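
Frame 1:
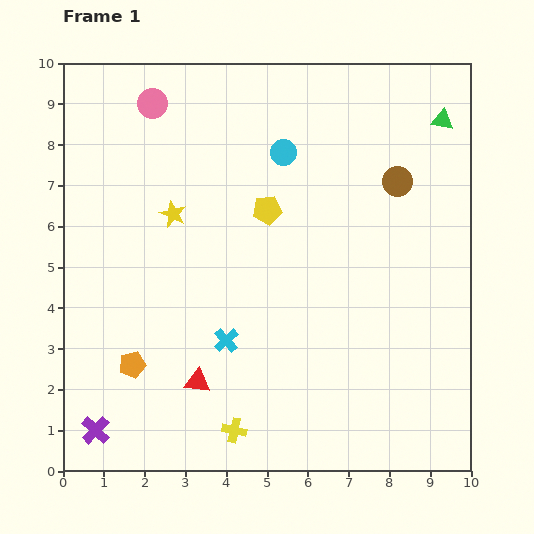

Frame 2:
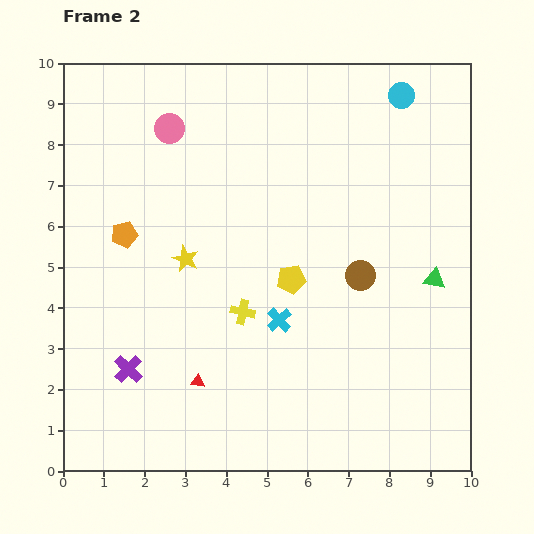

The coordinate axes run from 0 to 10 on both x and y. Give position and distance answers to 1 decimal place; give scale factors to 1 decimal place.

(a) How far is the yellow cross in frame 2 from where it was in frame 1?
2.9

The yellow cross moved from (4.2, 1.0) to (4.4, 3.9), a distance of √(0.2² + 2.9²) ≈ 2.9.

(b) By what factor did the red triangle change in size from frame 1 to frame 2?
0.6×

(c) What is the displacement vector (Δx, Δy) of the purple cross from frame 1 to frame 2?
(0.8, 1.5)

The purple cross was at (0.8, 1.0) in frame 1 and (1.6, 2.5) in frame 2.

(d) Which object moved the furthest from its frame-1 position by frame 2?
the green triangle

(moved 3.9; next 3.2)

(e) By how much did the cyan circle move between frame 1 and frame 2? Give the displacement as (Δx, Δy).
(2.9, 1.4)

The cyan circle was at (5.4, 7.8) in frame 1 and (8.3, 9.2) in frame 2.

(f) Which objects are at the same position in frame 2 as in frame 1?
the red triangle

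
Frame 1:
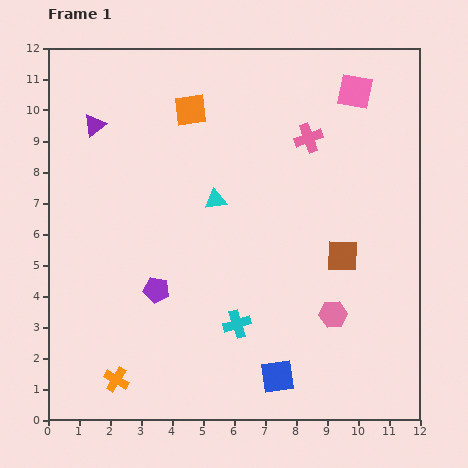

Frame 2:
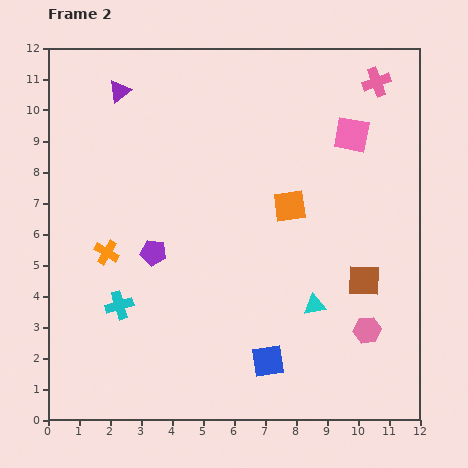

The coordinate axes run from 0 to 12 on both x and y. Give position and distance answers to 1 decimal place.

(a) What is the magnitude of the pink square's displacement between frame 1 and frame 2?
1.4

The pink square moved from (9.9, 10.6) to (9.8, 9.2), a distance of √(0.1² + 1.4²) ≈ 1.4.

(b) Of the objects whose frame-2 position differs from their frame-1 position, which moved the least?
the blue square

(moved 0.6)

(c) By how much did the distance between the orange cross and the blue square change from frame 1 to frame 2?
+1.1

Distance in frame 1: 5.2. Distance in frame 2: 6.3.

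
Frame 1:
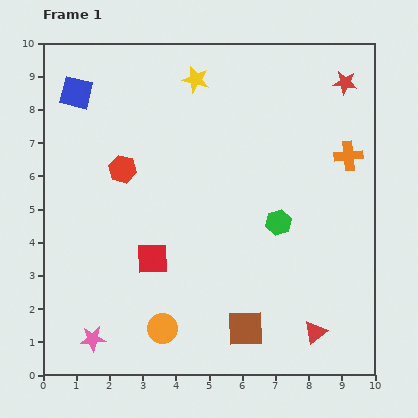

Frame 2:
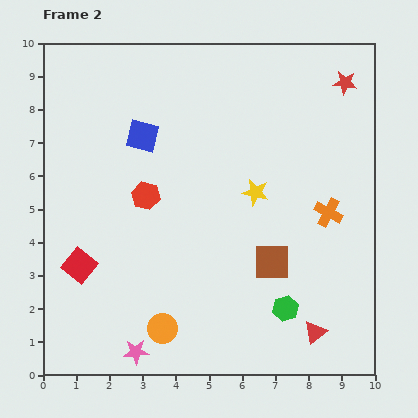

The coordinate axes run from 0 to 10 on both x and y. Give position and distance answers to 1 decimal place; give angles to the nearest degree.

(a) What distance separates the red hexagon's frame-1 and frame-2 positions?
1.1

The red hexagon moved from (2.4, 6.2) to (3.1, 5.4), a distance of √(0.7² + 0.8²) ≈ 1.1.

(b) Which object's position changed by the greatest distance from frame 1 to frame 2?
the yellow star

(moved 3.8; next 2.6)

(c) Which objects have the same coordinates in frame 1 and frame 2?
the red triangle, the orange circle, the red star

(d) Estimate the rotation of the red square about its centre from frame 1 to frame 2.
40° clockwise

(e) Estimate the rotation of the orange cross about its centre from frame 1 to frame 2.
33° clockwise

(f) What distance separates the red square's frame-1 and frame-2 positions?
2.2

The red square moved from (3.3, 3.5) to (1.1, 3.3), a distance of √(2.2² + 0.2²) ≈ 2.2.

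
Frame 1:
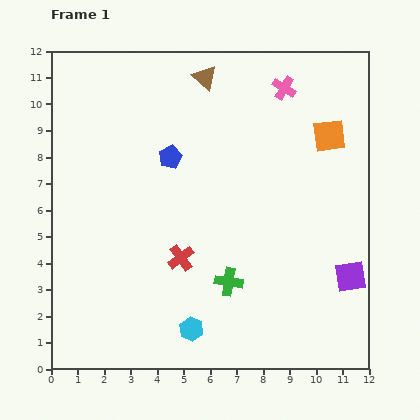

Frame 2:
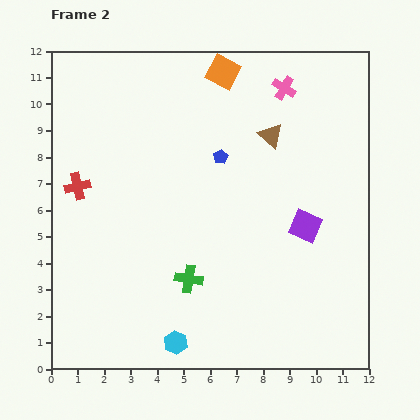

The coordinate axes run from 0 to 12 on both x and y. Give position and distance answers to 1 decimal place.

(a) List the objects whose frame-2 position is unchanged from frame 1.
the pink cross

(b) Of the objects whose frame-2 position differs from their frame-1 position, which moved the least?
the cyan hexagon

(moved 0.8)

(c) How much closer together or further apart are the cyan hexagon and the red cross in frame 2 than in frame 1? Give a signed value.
+4.3

Distance in frame 1: 2.7. Distance in frame 2: 7.0.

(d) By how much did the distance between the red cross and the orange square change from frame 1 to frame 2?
-0.2

Distance in frame 1: 7.2. Distance in frame 2: 7.0.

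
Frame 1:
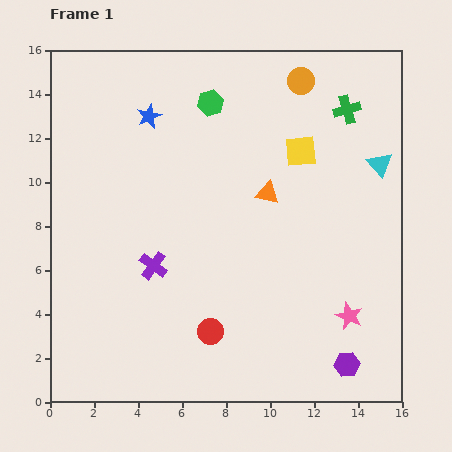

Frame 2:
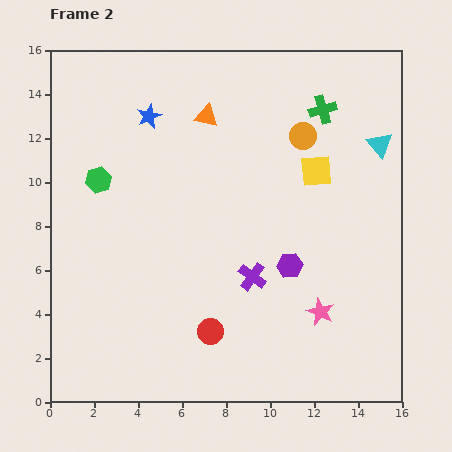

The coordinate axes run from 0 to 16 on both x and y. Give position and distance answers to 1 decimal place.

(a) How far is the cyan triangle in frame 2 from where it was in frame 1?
0.9

The cyan triangle moved from (15.0, 10.8) to (15.0, 11.7), a distance of √(0.0² + 0.9²) ≈ 0.9.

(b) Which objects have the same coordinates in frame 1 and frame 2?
the red circle, the blue star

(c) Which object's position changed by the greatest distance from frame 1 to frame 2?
the green hexagon

(moved 6.2; next 5.2)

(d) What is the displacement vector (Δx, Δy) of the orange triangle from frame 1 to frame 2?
(-2.8, 3.5)

The orange triangle was at (9.9, 9.5) in frame 1 and (7.1, 13.0) in frame 2.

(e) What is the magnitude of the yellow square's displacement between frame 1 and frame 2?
1.1

The yellow square moved from (11.4, 11.4) to (12.1, 10.5), a distance of √(0.7² + 0.9²) ≈ 1.1.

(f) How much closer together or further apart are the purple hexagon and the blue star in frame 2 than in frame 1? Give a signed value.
-5.1

Distance in frame 1: 14.4. Distance in frame 2: 9.3.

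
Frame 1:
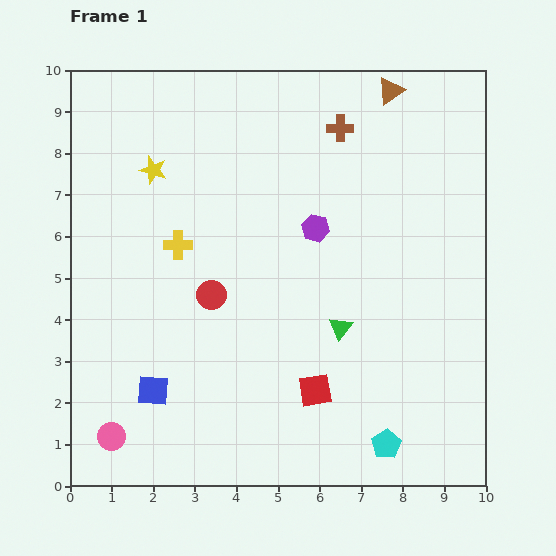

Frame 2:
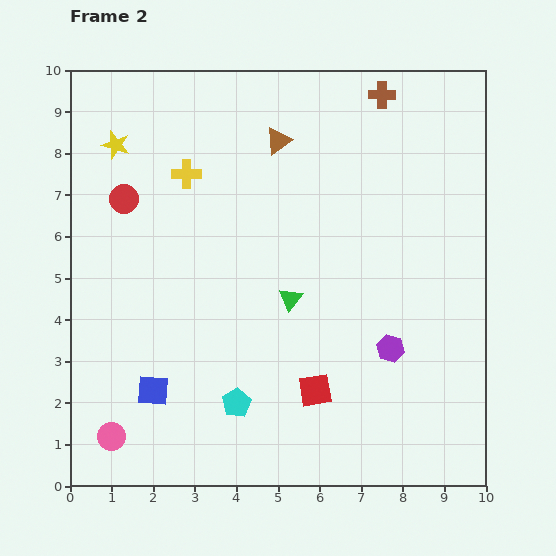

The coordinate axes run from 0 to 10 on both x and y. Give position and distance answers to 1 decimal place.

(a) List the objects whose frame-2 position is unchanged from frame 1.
the pink circle, the red square, the blue square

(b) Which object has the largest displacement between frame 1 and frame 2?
the cyan pentagon

(moved 3.7; next 3.4)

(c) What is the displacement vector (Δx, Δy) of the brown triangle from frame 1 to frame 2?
(-2.7, -1.2)

The brown triangle was at (7.7, 9.5) in frame 1 and (5.0, 8.3) in frame 2.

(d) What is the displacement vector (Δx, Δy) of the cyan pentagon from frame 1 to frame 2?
(-3.6, 1.0)

The cyan pentagon was at (7.6, 1.0) in frame 1 and (4.0, 2.0) in frame 2.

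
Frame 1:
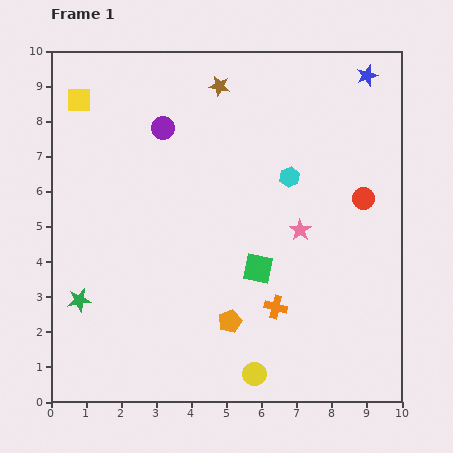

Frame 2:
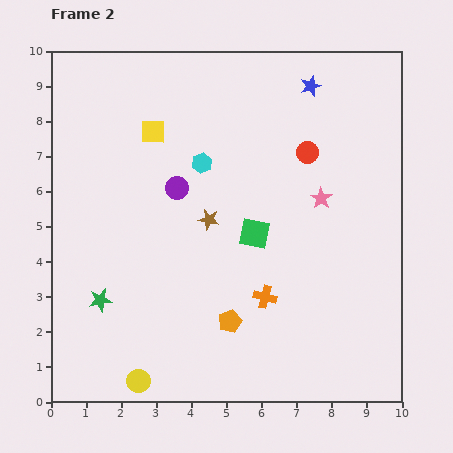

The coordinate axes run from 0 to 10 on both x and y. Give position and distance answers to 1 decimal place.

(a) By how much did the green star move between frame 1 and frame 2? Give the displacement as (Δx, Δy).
(0.6, 0.0)

The green star was at (0.8, 2.9) in frame 1 and (1.4, 2.9) in frame 2.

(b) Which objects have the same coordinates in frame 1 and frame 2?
the orange pentagon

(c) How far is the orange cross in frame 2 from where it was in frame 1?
0.4

The orange cross moved from (6.4, 2.7) to (6.1, 3.0), a distance of √(0.3² + 0.3²) ≈ 0.4.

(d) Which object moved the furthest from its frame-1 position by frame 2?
the brown star

(moved 3.8; next 3.3)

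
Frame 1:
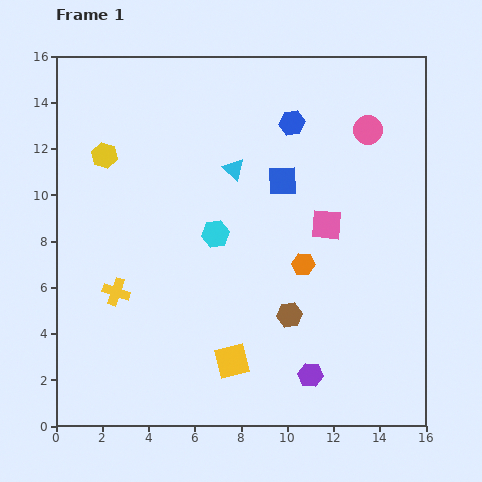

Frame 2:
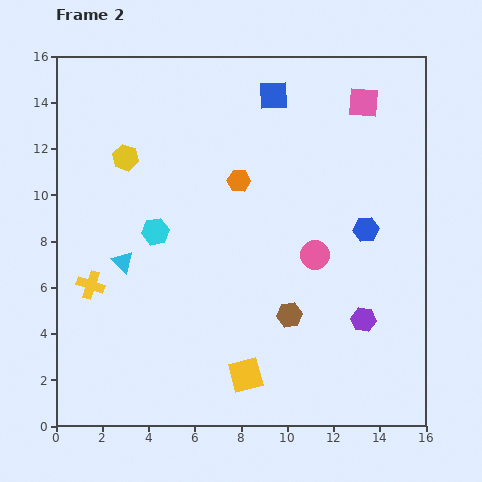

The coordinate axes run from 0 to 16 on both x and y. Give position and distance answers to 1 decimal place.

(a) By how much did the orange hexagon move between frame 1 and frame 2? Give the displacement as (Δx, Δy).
(-2.8, 3.6)

The orange hexagon was at (10.7, 7.0) in frame 1 and (7.9, 10.6) in frame 2.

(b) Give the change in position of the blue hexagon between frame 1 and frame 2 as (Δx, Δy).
(3.2, -4.6)

The blue hexagon was at (10.2, 13.1) in frame 1 and (13.4, 8.5) in frame 2.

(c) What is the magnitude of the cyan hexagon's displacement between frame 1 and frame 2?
2.6

The cyan hexagon moved from (6.9, 8.3) to (4.3, 8.4), a distance of √(2.6² + 0.1²) ≈ 2.6.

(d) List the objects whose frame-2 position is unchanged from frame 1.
the brown hexagon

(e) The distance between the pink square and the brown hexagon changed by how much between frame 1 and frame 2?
+5.5

Distance in frame 1: 4.2. Distance in frame 2: 9.7.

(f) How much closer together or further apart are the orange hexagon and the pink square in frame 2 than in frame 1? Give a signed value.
+4.4

Distance in frame 1: 2.0. Distance in frame 2: 6.4.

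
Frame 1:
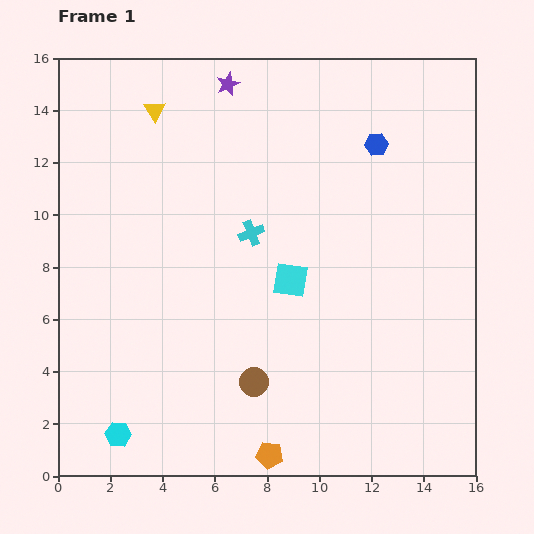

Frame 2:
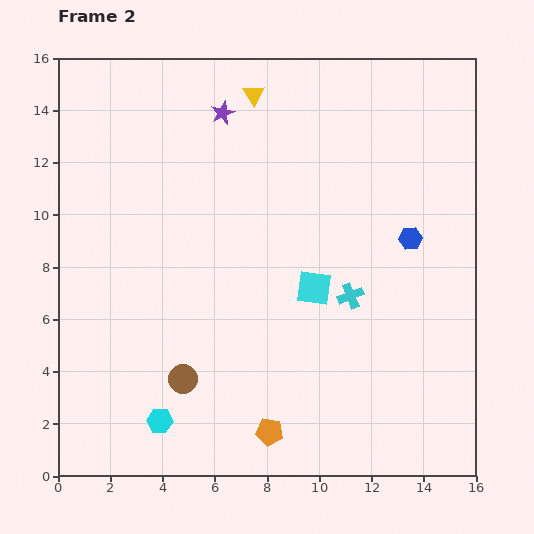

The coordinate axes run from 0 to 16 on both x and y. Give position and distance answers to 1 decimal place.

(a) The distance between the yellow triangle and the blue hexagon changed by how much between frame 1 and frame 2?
-0.5

Distance in frame 1: 8.6. Distance in frame 2: 8.1.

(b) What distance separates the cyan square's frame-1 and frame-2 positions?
0.9

The cyan square moved from (8.9, 7.5) to (9.8, 7.2), a distance of √(0.9² + 0.3²) ≈ 0.9.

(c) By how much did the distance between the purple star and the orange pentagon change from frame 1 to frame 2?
-2.0

Distance in frame 1: 14.3. Distance in frame 2: 12.3.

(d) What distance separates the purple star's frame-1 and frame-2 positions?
1.1

The purple star moved from (6.5, 15.0) to (6.3, 13.9), a distance of √(0.2² + 1.1²) ≈ 1.1.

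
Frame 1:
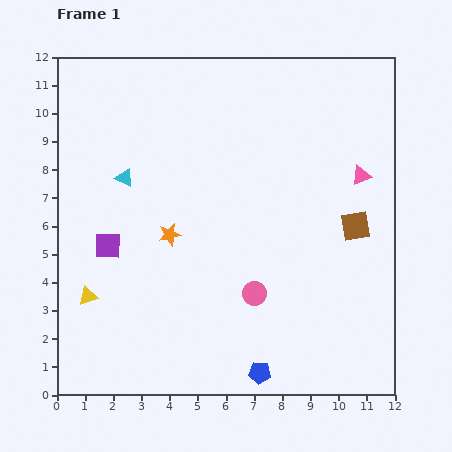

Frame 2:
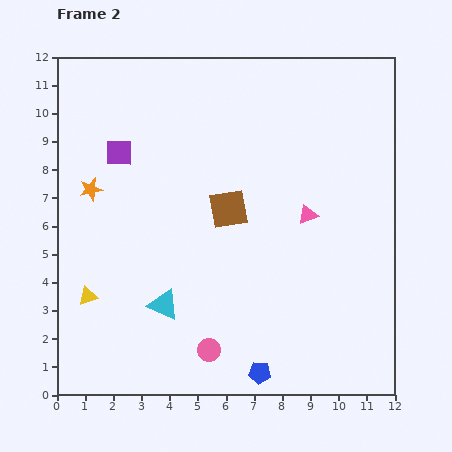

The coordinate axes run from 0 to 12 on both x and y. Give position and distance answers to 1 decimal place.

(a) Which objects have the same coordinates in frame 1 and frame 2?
the yellow triangle, the blue pentagon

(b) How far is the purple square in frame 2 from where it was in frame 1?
3.3

The purple square moved from (1.8, 5.3) to (2.2, 8.6), a distance of √(0.4² + 3.3²) ≈ 3.3.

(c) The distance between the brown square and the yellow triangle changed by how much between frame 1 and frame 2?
-3.9

Distance in frame 1: 9.8. Distance in frame 2: 5.9.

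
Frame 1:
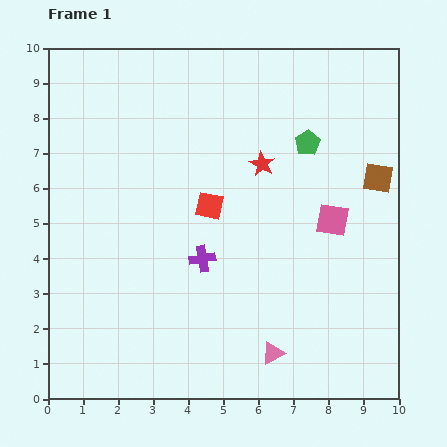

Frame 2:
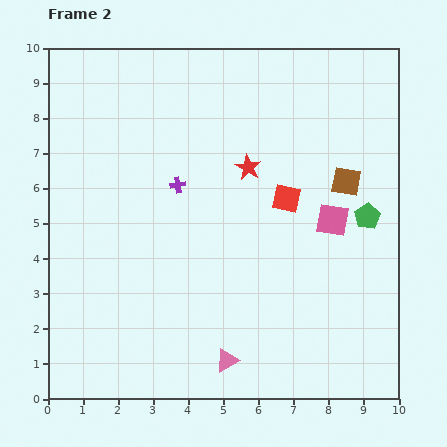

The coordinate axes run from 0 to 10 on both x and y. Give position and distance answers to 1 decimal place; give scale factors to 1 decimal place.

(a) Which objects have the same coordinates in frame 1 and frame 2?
the pink square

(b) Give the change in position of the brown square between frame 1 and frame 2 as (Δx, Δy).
(-0.9, -0.1)

The brown square was at (9.4, 6.3) in frame 1 and (8.5, 6.2) in frame 2.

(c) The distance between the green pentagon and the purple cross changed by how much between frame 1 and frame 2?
+1.0

Distance in frame 1: 4.5. Distance in frame 2: 5.5.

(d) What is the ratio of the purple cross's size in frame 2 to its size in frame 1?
0.6×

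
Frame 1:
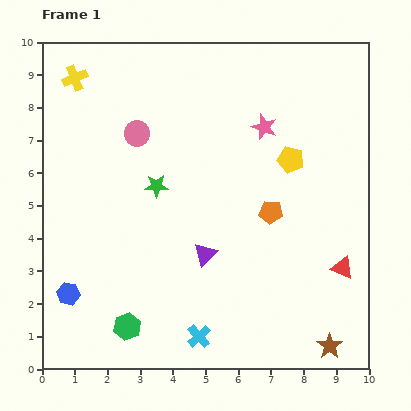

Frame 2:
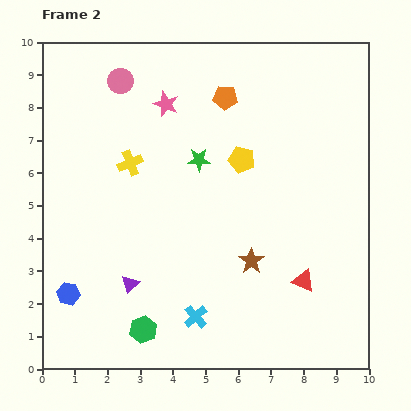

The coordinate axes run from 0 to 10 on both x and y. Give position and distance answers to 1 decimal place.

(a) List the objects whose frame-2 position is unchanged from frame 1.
the blue hexagon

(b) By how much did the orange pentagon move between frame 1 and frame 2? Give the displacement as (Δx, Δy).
(-1.4, 3.5)

The orange pentagon was at (7.0, 4.8) in frame 1 and (5.6, 8.3) in frame 2.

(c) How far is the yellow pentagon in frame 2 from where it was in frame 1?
1.5

The yellow pentagon moved from (7.6, 6.4) to (6.1, 6.4), a distance of √(1.5² + 0.0²) ≈ 1.5.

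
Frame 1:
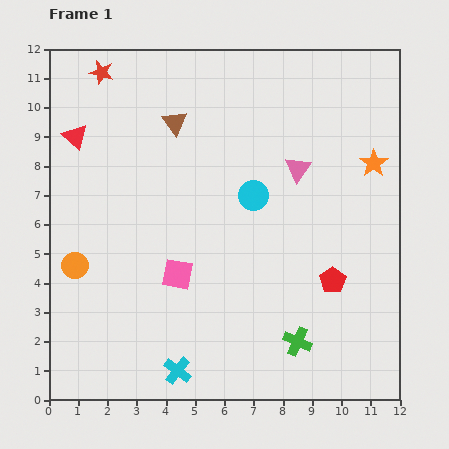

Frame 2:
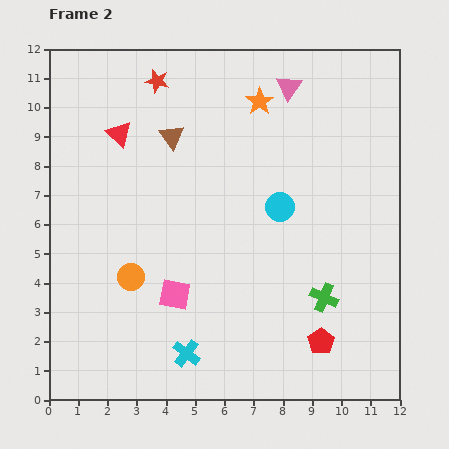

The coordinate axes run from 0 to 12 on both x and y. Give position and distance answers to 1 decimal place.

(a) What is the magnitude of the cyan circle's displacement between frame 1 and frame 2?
1.0

The cyan circle moved from (7.0, 7.0) to (7.9, 6.6), a distance of √(0.9² + 0.4²) ≈ 1.0.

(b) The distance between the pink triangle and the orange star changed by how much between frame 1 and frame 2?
-1.5

Distance in frame 1: 2.6. Distance in frame 2: 1.1.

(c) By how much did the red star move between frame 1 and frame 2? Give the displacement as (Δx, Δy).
(1.9, -0.3)

The red star was at (1.8, 11.2) in frame 1 and (3.7, 10.9) in frame 2.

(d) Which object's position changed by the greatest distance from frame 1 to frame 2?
the orange star

(moved 4.4; next 2.8)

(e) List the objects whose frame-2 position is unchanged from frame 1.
none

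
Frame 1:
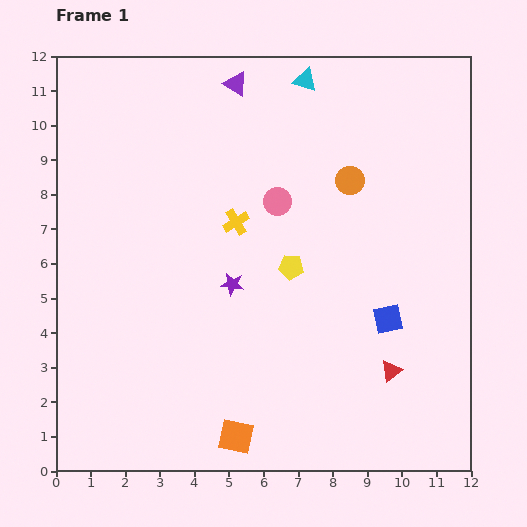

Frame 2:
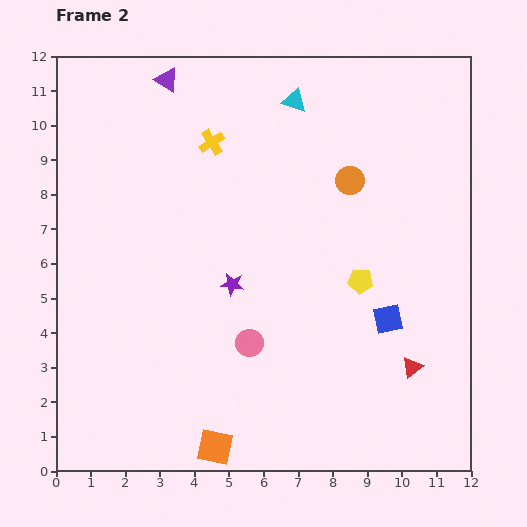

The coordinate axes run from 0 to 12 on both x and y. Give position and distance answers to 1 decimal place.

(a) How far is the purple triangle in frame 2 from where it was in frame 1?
2.0

The purple triangle moved from (5.2, 11.2) to (3.2, 11.3), a distance of √(2.0² + 0.1²) ≈ 2.0.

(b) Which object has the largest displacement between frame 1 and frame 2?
the pink circle

(moved 4.2; next 2.4)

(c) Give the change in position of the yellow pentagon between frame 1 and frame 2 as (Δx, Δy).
(2.0, -0.4)

The yellow pentagon was at (6.8, 5.9) in frame 1 and (8.8, 5.5) in frame 2.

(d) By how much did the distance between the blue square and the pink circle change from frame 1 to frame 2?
-0.6

Distance in frame 1: 4.7. Distance in frame 2: 4.1.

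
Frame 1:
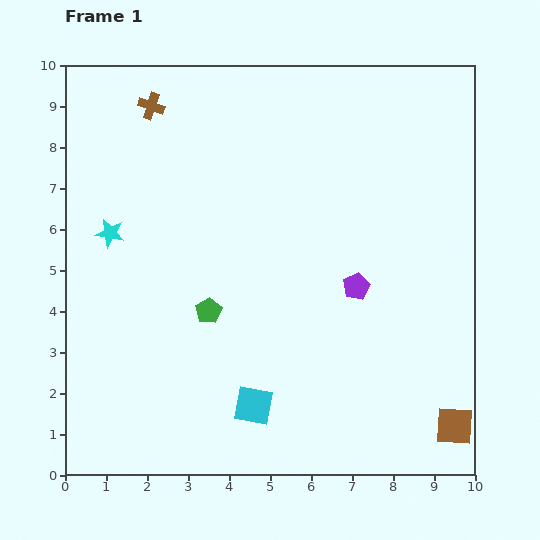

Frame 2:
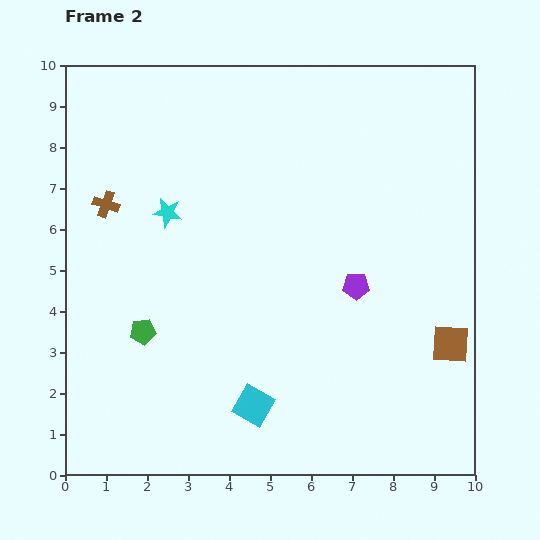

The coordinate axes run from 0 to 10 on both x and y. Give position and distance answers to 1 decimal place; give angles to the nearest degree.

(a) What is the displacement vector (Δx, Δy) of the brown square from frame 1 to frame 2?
(-0.1, 2.0)

The brown square was at (9.5, 1.2) in frame 1 and (9.4, 3.2) in frame 2.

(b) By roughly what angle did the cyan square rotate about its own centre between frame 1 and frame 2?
19° clockwise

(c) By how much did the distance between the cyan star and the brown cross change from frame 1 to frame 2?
-1.8

Distance in frame 1: 3.3. Distance in frame 2: 1.5.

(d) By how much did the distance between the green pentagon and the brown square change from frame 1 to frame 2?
+0.9

Distance in frame 1: 6.6. Distance in frame 2: 7.5.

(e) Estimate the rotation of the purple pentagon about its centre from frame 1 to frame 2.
27° clockwise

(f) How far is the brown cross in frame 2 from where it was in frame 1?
2.6

The brown cross moved from (2.1, 9.0) to (1.0, 6.6), a distance of √(1.1² + 2.4²) ≈ 2.6.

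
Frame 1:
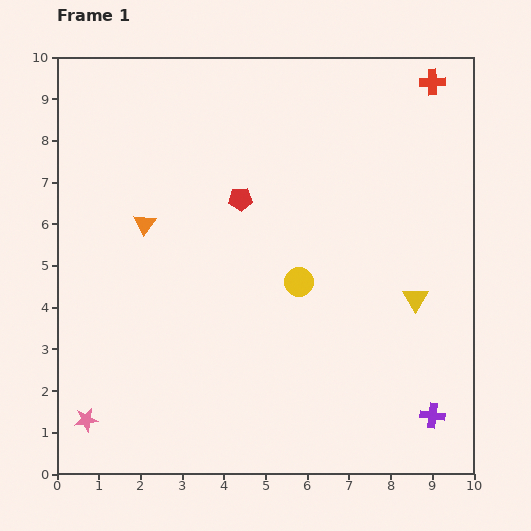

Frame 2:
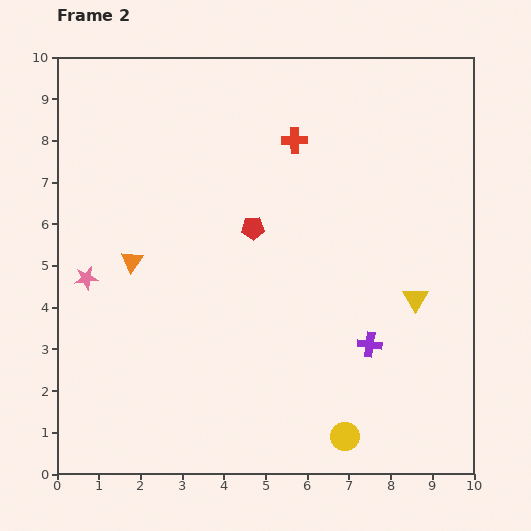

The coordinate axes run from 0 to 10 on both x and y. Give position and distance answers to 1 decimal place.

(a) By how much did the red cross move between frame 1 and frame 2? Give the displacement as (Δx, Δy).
(-3.3, -1.4)

The red cross was at (9.0, 9.4) in frame 1 and (5.7, 8.0) in frame 2.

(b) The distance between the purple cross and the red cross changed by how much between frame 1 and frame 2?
-2.8

Distance in frame 1: 8.0. Distance in frame 2: 5.2.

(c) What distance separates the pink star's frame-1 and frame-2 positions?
3.4

The pink star moved from (0.7, 1.3) to (0.7, 4.7), a distance of √(0.0² + 3.4²) ≈ 3.4.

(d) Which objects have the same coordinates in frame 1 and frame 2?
the yellow triangle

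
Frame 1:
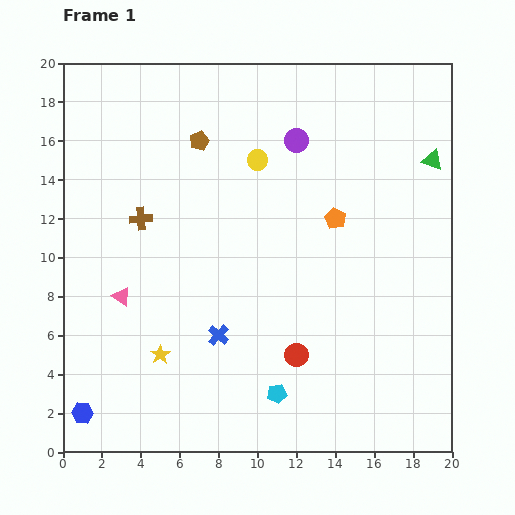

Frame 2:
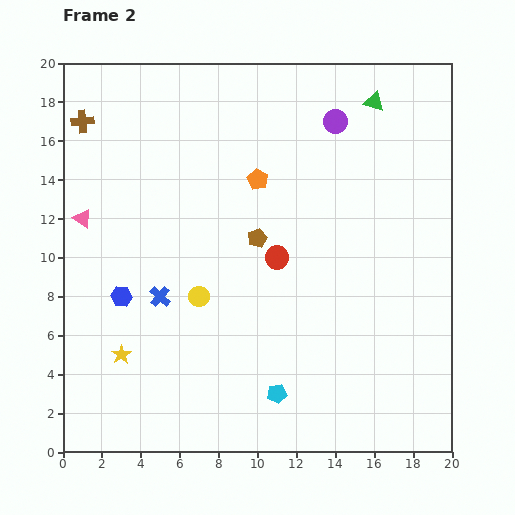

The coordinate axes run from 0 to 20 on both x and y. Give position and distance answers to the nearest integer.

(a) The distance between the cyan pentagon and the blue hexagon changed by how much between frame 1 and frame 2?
-1

Distance in frame 1: 10. Distance in frame 2: 9.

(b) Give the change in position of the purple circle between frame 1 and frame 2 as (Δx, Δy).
(2, 1)

The purple circle was at (12, 16) in frame 1 and (14, 17) in frame 2.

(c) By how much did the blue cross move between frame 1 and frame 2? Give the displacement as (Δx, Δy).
(-3, 2)

The blue cross was at (8, 6) in frame 1 and (5, 8) in frame 2.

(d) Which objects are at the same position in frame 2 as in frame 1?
the cyan pentagon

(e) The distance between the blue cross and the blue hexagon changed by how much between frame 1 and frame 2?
-6

Distance in frame 1: 8. Distance in frame 2: 2.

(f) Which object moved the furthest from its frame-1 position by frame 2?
the yellow circle

(moved 8; next 6)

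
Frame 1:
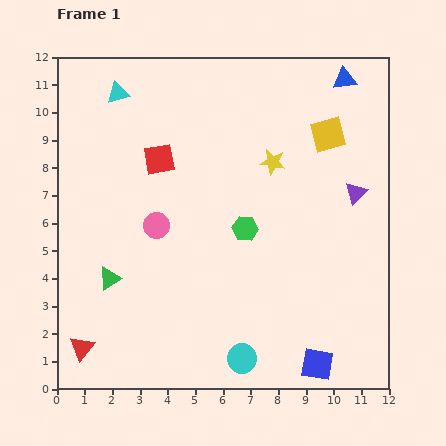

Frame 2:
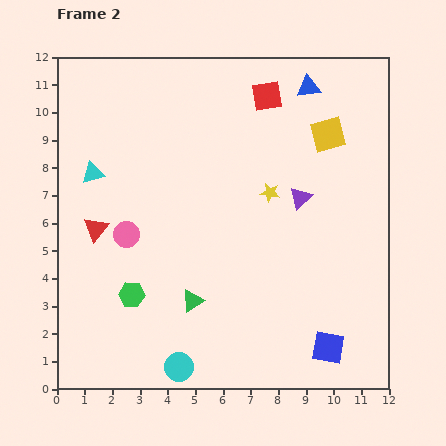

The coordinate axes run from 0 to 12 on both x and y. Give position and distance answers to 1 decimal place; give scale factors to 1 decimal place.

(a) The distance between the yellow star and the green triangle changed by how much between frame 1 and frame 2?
-2.4

Distance in frame 1: 7.2. Distance in frame 2: 4.8.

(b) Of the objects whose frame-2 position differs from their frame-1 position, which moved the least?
the blue square

(moved 0.7)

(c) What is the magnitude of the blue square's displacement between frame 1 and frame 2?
0.7

The blue square moved from (9.4, 0.9) to (9.8, 1.5), a distance of √(0.4² + 0.6²) ≈ 0.7.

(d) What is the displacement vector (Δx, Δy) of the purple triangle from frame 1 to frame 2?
(-2.0, -0.2)

The purple triangle was at (10.8, 7.1) in frame 1 and (8.8, 6.9) in frame 2.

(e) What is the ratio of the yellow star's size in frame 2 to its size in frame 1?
0.8×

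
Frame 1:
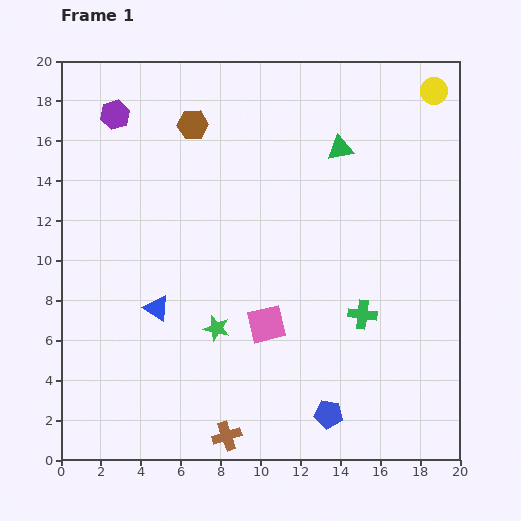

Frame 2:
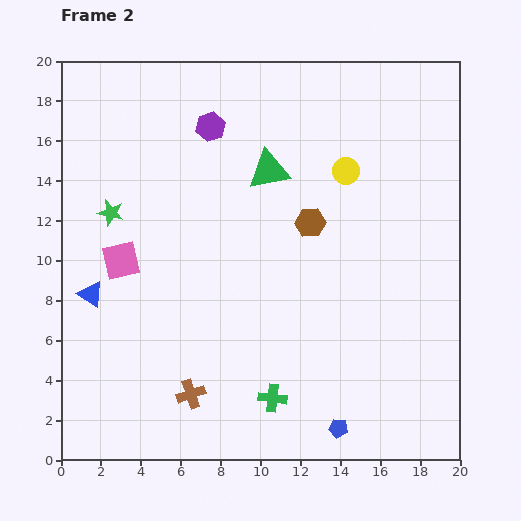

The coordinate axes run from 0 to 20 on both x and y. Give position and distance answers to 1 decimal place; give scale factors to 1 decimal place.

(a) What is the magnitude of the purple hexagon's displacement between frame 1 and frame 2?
4.8

The purple hexagon moved from (2.7, 17.3) to (7.5, 16.7), a distance of √(4.8² + 0.6²) ≈ 4.8.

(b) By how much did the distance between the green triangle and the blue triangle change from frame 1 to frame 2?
-1.4

Distance in frame 1: 12.2. Distance in frame 2: 10.8.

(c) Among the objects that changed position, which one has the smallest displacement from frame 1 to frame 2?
the blue pentagon

(moved 0.9)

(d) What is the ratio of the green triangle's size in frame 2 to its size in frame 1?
1.6×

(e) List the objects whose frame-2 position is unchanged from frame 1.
none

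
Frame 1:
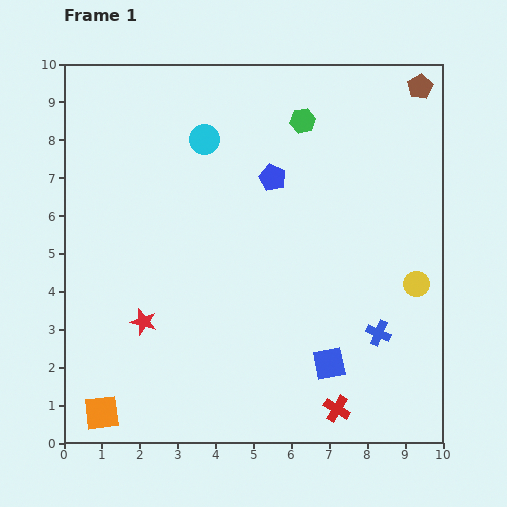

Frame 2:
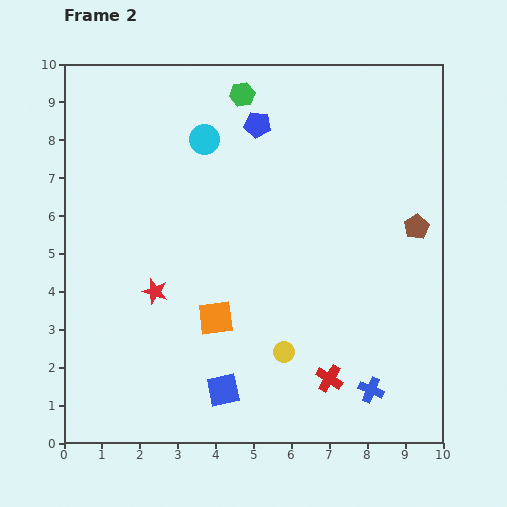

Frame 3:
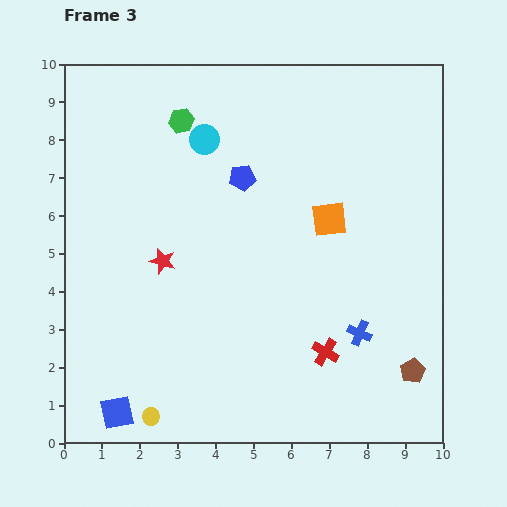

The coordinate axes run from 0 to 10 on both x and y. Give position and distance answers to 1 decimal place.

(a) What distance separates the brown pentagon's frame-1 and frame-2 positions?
3.7

The brown pentagon moved from (9.4, 9.4) to (9.3, 5.7), a distance of √(0.1² + 3.7²) ≈ 3.7.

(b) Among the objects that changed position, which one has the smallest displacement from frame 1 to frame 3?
the blue cross

(moved 0.5)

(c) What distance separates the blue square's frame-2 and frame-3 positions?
2.9

The blue square moved from (4.2, 1.4) to (1.4, 0.8), a distance of √(2.8² + 0.6²) ≈ 2.9.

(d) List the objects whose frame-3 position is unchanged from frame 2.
the cyan circle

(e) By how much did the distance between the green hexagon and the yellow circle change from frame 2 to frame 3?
+0.9

Distance in frame 2: 6.9. Distance in frame 3: 7.8.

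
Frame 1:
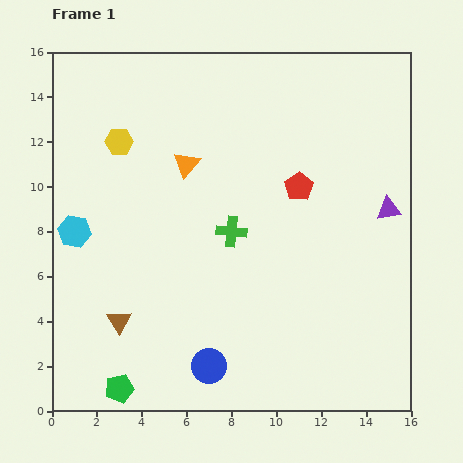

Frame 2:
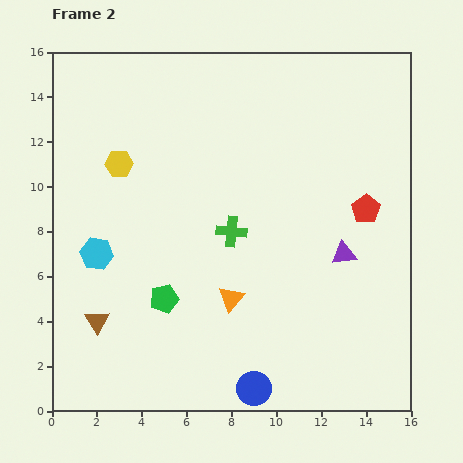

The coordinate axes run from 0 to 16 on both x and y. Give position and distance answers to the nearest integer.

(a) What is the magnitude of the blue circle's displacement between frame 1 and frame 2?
2

The blue circle moved from (7, 2) to (9, 1), a distance of √(2² + 1²) ≈ 2.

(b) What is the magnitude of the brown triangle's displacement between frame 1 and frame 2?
1

The brown triangle moved from (3, 4) to (2, 4), a distance of √(1² + 0²) ≈ 1.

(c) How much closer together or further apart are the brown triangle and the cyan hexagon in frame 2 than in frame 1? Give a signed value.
-1

Distance in frame 1: 4. Distance in frame 2: 3.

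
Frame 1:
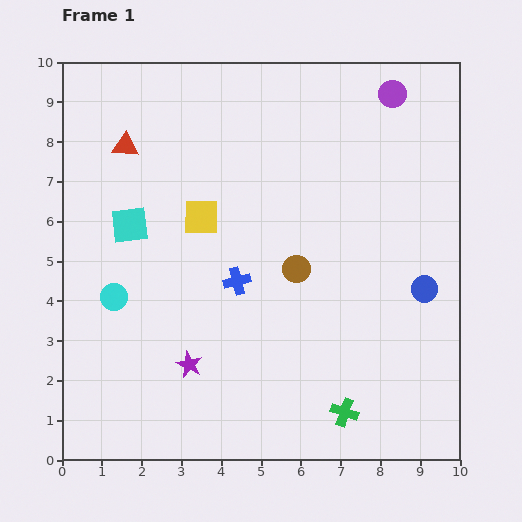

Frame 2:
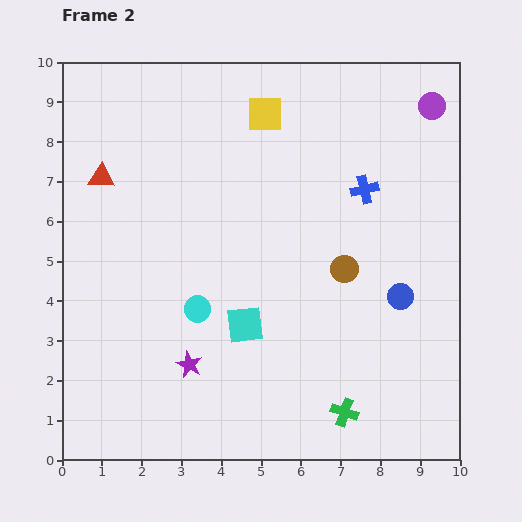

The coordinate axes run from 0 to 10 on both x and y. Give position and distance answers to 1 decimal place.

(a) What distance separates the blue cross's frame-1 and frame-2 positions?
3.9

The blue cross moved from (4.4, 4.5) to (7.6, 6.8), a distance of √(3.2² + 2.3²) ≈ 3.9.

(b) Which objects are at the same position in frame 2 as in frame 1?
the purple star, the green cross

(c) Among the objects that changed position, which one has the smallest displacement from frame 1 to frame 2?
the blue circle

(moved 0.6)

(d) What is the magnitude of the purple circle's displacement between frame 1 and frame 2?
1.0

The purple circle moved from (8.3, 9.2) to (9.3, 8.9), a distance of √(1.0² + 0.3²) ≈ 1.0.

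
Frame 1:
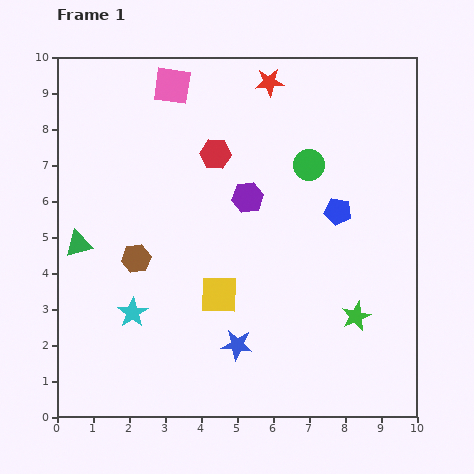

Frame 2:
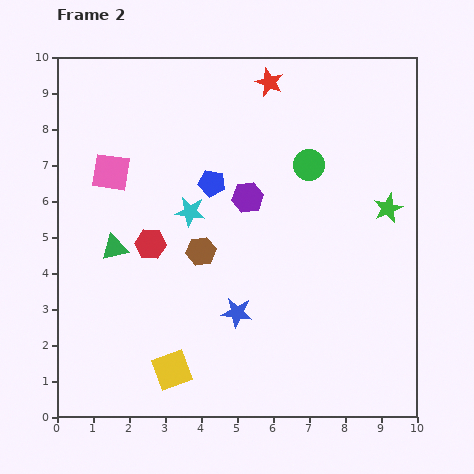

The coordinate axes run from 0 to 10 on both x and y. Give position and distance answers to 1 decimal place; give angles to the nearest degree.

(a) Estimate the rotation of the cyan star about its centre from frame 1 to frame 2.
31° counter-clockwise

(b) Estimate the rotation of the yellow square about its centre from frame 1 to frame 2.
22° counter-clockwise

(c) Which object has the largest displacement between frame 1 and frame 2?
the blue pentagon

(moved 3.6; next 3.2)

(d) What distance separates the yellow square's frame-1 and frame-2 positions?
2.5

The yellow square moved from (4.5, 3.4) to (3.2, 1.3), a distance of √(1.3² + 2.1²) ≈ 2.5.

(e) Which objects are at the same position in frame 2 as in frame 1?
the green circle, the purple hexagon, the red star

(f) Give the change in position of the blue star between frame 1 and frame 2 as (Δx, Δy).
(0.0, 0.9)

The blue star was at (5.0, 2.0) in frame 1 and (5.0, 2.9) in frame 2.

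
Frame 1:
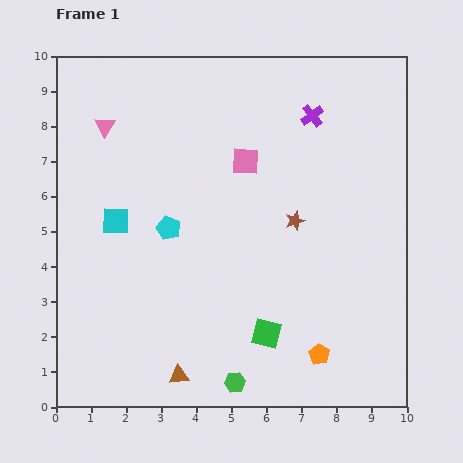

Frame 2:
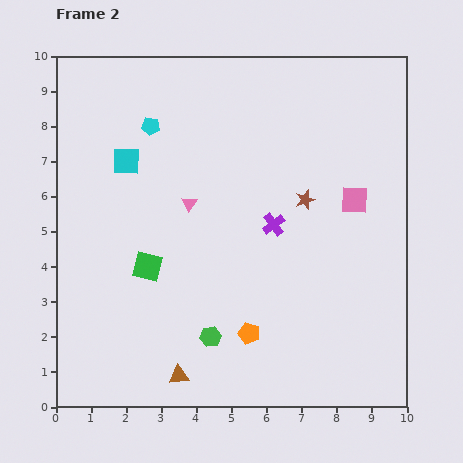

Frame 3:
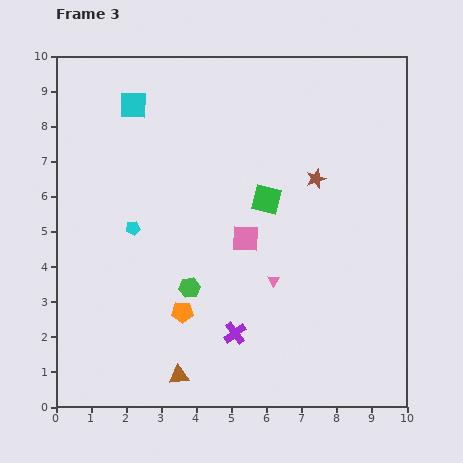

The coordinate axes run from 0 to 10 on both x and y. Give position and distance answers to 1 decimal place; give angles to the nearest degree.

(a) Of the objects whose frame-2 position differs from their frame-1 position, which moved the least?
the brown star

(moved 0.7)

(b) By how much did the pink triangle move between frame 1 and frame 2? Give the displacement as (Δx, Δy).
(2.4, -2.2)

The pink triangle was at (1.4, 8.0) in frame 1 and (3.8, 5.8) in frame 2.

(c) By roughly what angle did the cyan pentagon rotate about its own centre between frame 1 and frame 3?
31° counter-clockwise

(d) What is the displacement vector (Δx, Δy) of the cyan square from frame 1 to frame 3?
(0.5, 3.3)

The cyan square was at (1.7, 5.3) in frame 1 and (2.2, 8.6) in frame 3.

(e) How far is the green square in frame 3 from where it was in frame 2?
3.9

The green square moved from (2.6, 4.0) to (6.0, 5.9), a distance of √(3.4² + 1.9²) ≈ 3.9.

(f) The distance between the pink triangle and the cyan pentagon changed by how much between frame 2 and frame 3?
+1.8

Distance in frame 2: 2.5. Distance in frame 3: 4.3.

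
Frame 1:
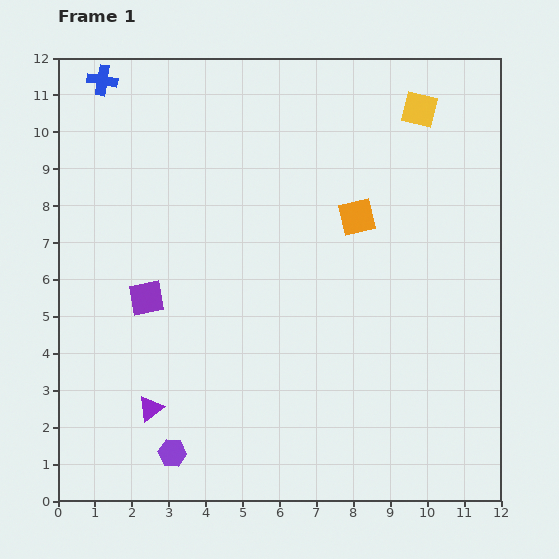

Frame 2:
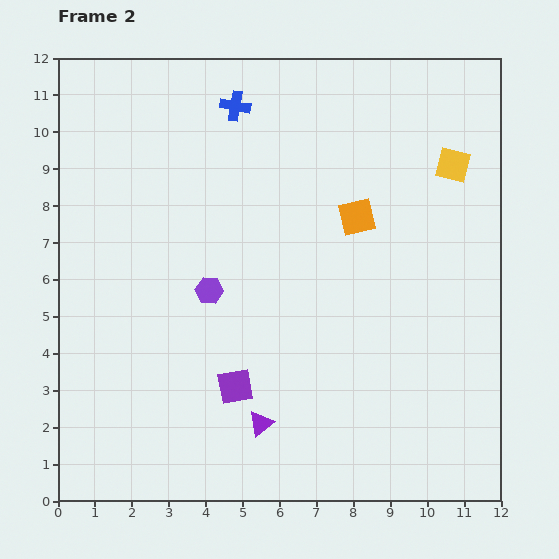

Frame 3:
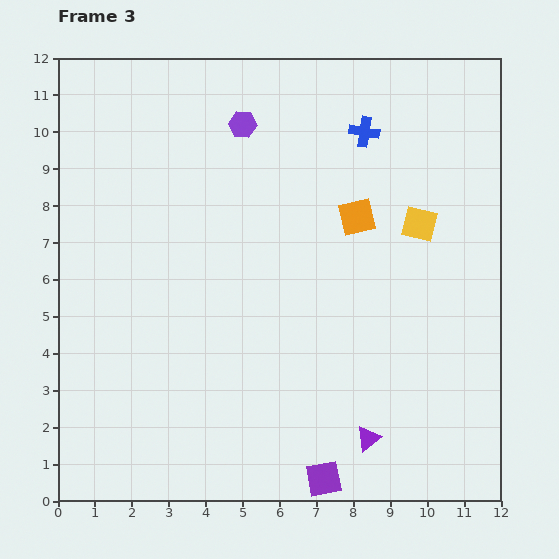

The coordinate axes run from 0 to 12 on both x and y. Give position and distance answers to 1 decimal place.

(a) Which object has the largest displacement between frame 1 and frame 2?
the purple hexagon

(moved 4.5; next 3.7)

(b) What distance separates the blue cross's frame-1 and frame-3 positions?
7.2

The blue cross moved from (1.2, 11.4) to (8.3, 10.0), a distance of √(7.1² + 1.4²) ≈ 7.2.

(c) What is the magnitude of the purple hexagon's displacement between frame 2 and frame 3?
4.6

The purple hexagon moved from (4.1, 5.7) to (5.0, 10.2), a distance of √(0.9² + 4.5²) ≈ 4.6.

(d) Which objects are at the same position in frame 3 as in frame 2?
the orange square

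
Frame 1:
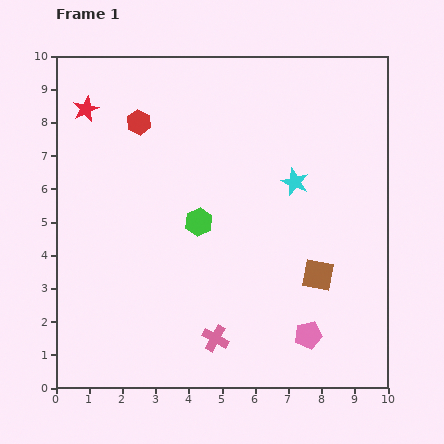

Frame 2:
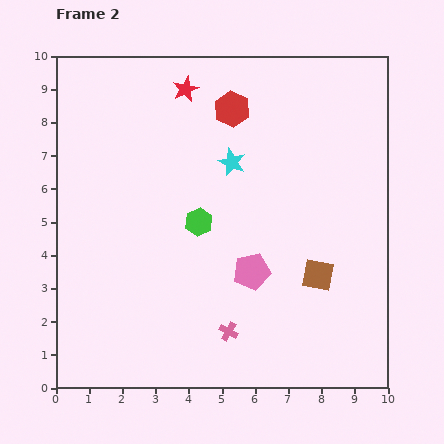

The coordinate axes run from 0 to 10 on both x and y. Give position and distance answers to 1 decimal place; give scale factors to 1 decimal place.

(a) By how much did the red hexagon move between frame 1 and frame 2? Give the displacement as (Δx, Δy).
(2.8, 0.4)

The red hexagon was at (2.5, 8.0) in frame 1 and (5.3, 8.4) in frame 2.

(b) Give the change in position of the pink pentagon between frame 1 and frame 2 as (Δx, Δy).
(-1.7, 1.9)

The pink pentagon was at (7.6, 1.6) in frame 1 and (5.9, 3.5) in frame 2.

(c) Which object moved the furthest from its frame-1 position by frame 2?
the red star

(moved 3.1; next 2.8)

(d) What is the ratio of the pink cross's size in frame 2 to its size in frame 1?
0.7×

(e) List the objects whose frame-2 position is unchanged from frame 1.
the green hexagon, the brown square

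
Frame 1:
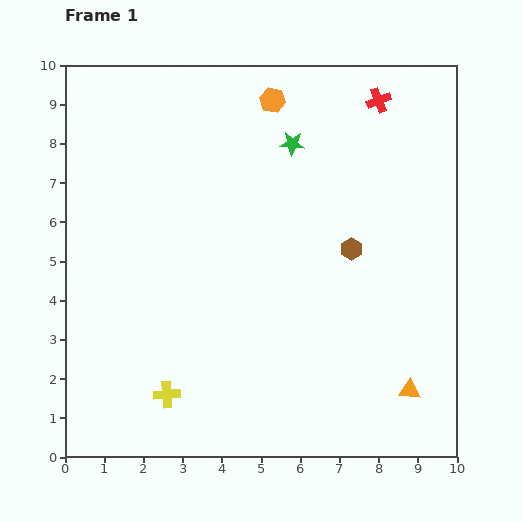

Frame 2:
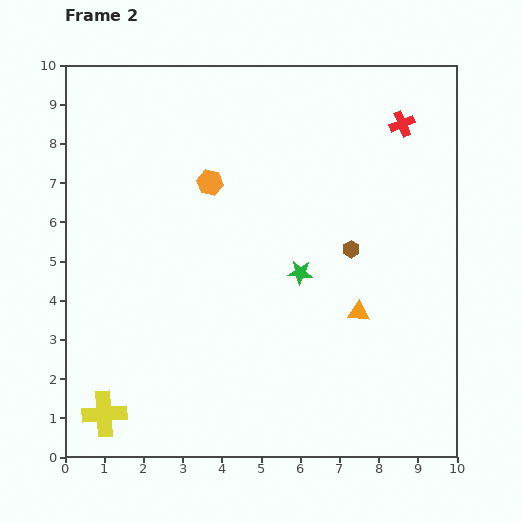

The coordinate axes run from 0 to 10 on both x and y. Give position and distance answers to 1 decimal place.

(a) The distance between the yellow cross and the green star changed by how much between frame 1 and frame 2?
-1.0

Distance in frame 1: 7.2. Distance in frame 2: 6.2.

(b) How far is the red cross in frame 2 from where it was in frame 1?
0.8

The red cross moved from (8.0, 9.1) to (8.6, 8.5), a distance of √(0.6² + 0.6²) ≈ 0.8.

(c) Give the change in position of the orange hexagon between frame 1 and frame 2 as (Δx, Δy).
(-1.6, -2.1)

The orange hexagon was at (5.3, 9.1) in frame 1 and (3.7, 7.0) in frame 2.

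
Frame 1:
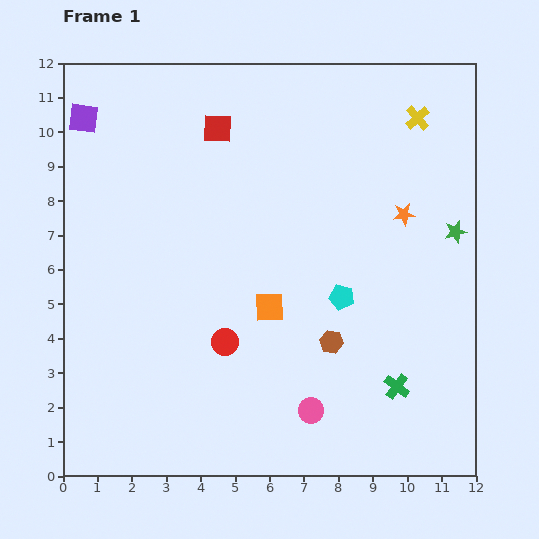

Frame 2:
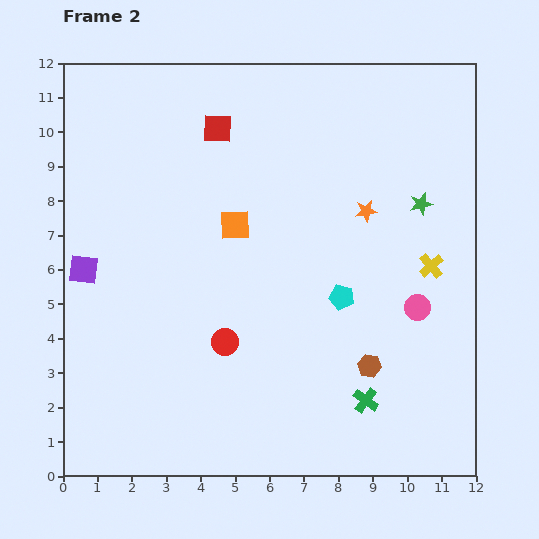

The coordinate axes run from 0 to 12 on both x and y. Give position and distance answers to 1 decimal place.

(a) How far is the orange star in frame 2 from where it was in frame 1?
1.1

The orange star moved from (9.9, 7.6) to (8.8, 7.7), a distance of √(1.1² + 0.1²) ≈ 1.1.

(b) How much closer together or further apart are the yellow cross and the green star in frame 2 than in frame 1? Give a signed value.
-1.7

Distance in frame 1: 3.5. Distance in frame 2: 1.8.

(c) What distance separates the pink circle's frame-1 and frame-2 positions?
4.3

The pink circle moved from (7.2, 1.9) to (10.3, 4.9), a distance of √(3.1² + 3.0²) ≈ 4.3.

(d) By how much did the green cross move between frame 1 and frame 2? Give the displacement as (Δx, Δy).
(-0.9, -0.4)

The green cross was at (9.7, 2.6) in frame 1 and (8.8, 2.2) in frame 2.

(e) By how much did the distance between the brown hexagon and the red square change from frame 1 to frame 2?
+1.2

Distance in frame 1: 7.0. Distance in frame 2: 8.2.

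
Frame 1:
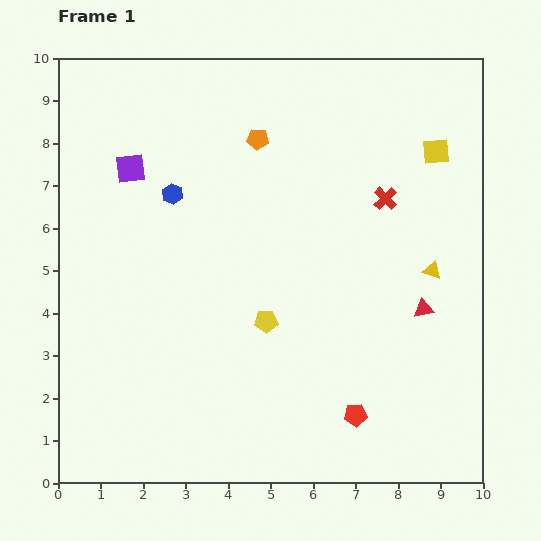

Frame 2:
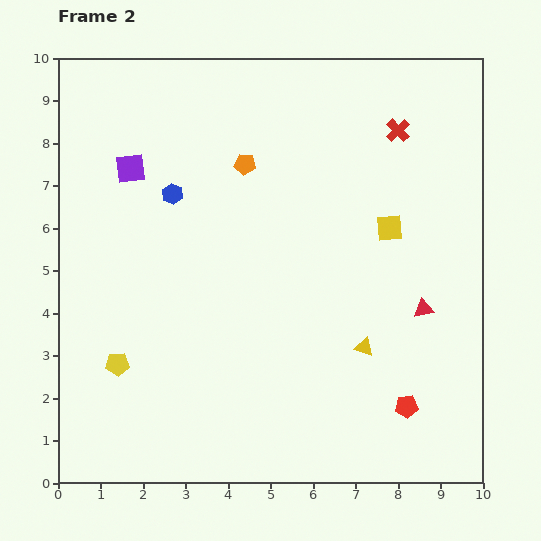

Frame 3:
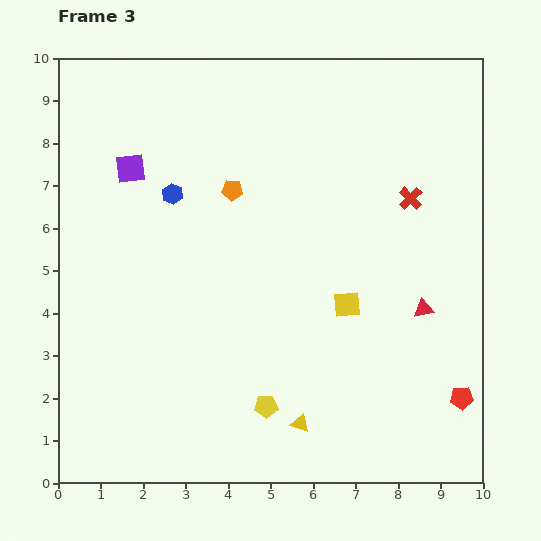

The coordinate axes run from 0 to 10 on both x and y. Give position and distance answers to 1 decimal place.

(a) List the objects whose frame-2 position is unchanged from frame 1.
the purple square, the red triangle, the blue hexagon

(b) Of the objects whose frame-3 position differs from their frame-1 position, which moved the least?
the red cross

(moved 0.6)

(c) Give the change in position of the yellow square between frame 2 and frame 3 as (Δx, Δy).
(-1.0, -1.8)

The yellow square was at (7.8, 6.0) in frame 2 and (6.8, 4.2) in frame 3.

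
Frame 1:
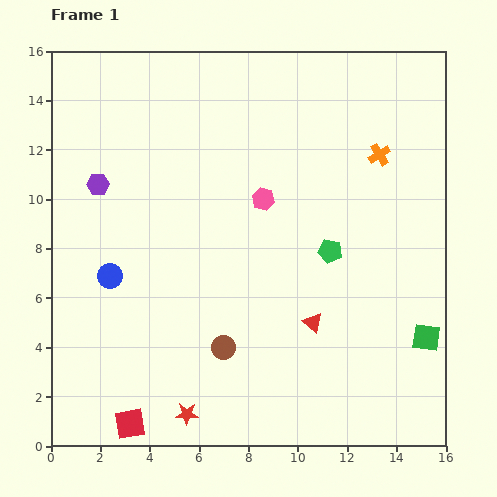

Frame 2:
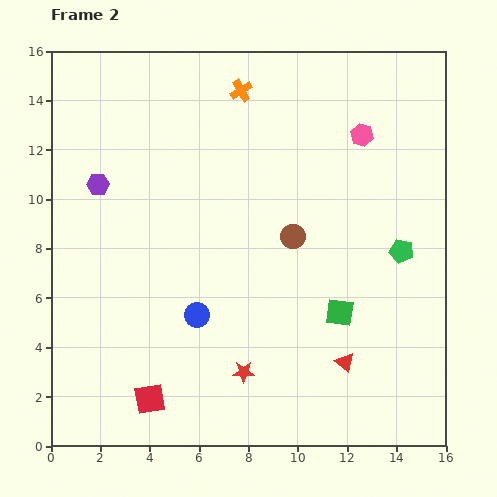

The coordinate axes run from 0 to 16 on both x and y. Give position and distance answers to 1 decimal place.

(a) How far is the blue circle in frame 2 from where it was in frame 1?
3.8

The blue circle moved from (2.4, 6.9) to (5.9, 5.3), a distance of √(3.5² + 1.6²) ≈ 3.8.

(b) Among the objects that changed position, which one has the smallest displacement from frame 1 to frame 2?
the red square

(moved 1.3)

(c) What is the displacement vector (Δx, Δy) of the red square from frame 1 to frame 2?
(0.8, 1.0)

The red square was at (3.2, 0.9) in frame 1 and (4.0, 1.9) in frame 2.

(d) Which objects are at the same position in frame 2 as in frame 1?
the purple hexagon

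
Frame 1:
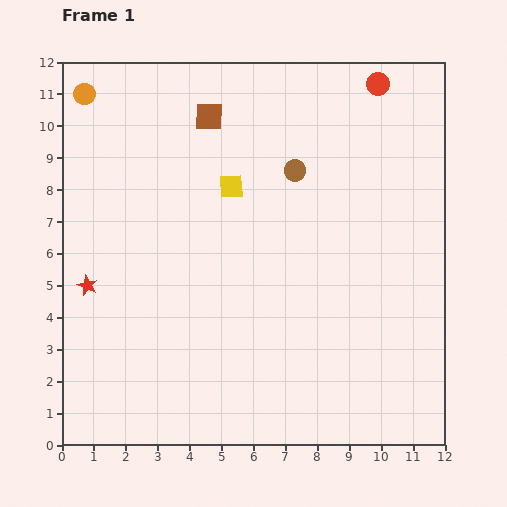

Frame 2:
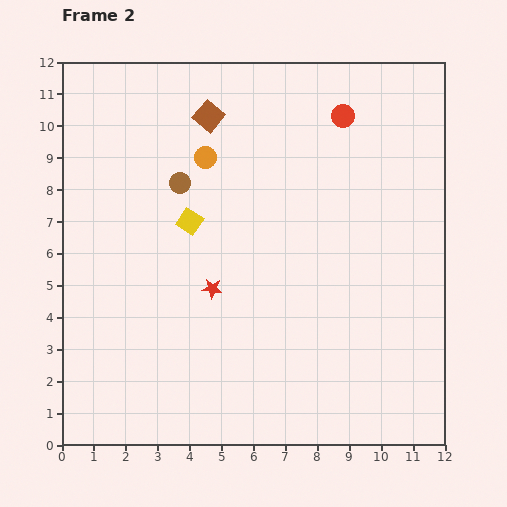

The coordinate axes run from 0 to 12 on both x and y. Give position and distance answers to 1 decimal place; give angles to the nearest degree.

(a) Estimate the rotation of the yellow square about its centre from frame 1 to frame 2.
37° clockwise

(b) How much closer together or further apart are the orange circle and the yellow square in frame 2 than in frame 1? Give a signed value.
-3.3

Distance in frame 1: 5.4. Distance in frame 2: 2.1.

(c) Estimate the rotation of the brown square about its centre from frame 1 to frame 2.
39° clockwise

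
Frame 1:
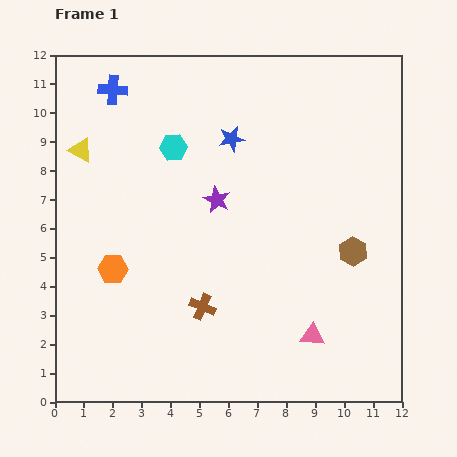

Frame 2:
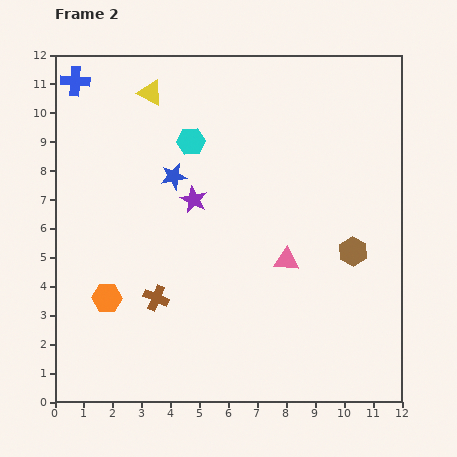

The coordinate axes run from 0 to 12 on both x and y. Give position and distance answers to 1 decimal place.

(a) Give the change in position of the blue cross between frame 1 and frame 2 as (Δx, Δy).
(-1.3, 0.3)

The blue cross was at (2.0, 10.8) in frame 1 and (0.7, 11.1) in frame 2.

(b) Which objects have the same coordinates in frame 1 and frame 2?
the brown hexagon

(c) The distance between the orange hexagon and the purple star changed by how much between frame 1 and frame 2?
+0.2

Distance in frame 1: 4.3. Distance in frame 2: 4.5.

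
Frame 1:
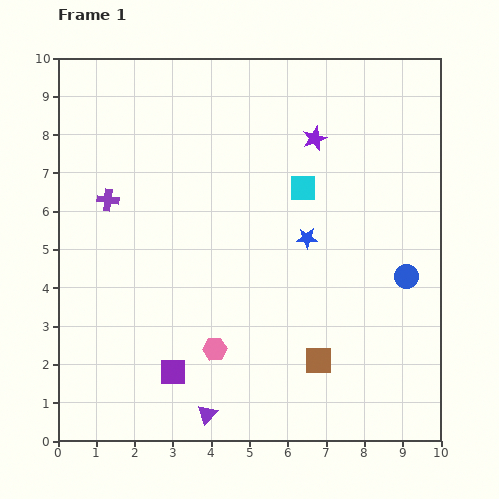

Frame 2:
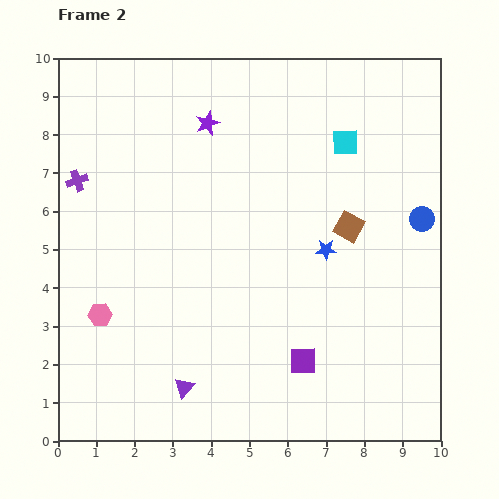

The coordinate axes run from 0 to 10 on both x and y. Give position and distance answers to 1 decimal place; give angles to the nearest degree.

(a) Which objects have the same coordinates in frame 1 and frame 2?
none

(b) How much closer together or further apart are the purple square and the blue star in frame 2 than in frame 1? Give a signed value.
-1.9

Distance in frame 1: 4.9. Distance in frame 2: 3.0.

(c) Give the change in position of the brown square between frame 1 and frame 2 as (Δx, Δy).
(0.8, 3.5)

The brown square was at (6.8, 2.1) in frame 1 and (7.6, 5.6) in frame 2.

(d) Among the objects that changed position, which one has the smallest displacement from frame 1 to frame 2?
the blue star

(moved 0.6)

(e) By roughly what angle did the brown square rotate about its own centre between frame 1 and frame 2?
29° clockwise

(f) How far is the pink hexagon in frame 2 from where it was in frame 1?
3.1

The pink hexagon moved from (4.1, 2.4) to (1.1, 3.3), a distance of √(3.0² + 0.9²) ≈ 3.1.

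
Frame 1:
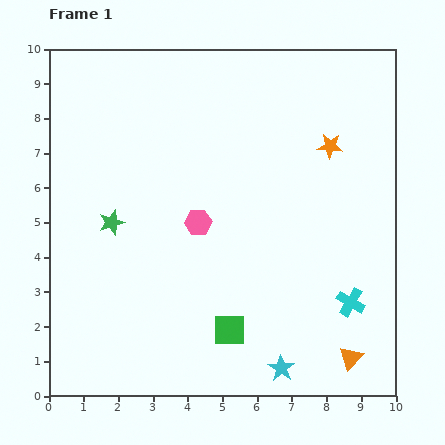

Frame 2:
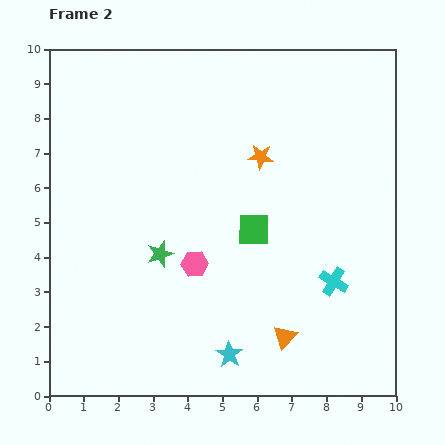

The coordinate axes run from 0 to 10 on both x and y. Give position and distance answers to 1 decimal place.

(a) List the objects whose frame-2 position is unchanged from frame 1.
none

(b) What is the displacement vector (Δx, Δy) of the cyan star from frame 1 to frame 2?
(-1.5, 0.4)

The cyan star was at (6.7, 0.8) in frame 1 and (5.2, 1.2) in frame 2.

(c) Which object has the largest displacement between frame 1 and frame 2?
the green square

(moved 3.0; next 2.0)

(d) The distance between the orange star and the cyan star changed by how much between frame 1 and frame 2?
-0.8

Distance in frame 1: 6.6. Distance in frame 2: 5.8.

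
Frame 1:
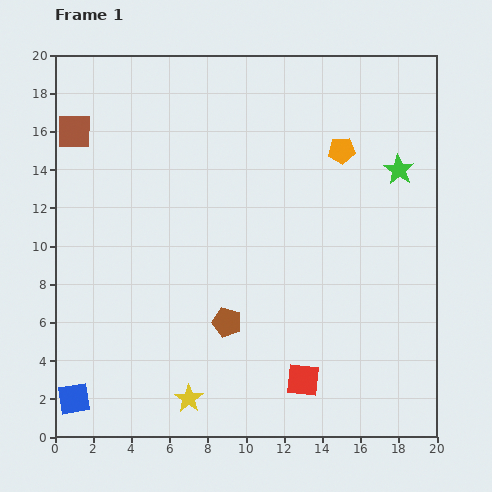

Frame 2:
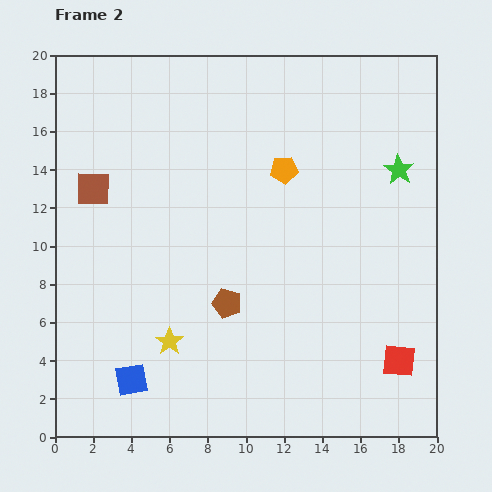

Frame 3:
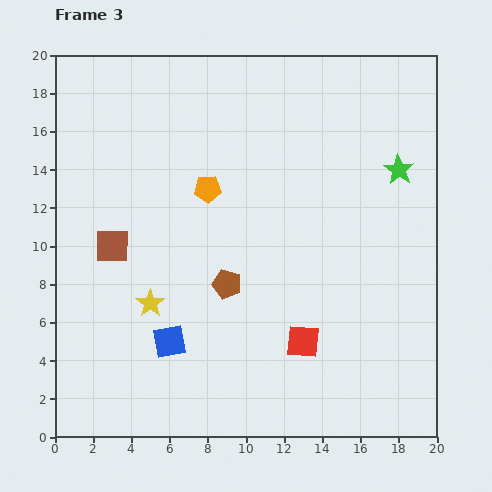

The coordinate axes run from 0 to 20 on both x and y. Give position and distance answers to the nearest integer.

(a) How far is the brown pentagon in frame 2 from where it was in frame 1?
1

The brown pentagon moved from (9, 6) to (9, 7), a distance of √(0² + 1²) ≈ 1.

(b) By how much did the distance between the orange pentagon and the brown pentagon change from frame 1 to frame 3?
-6

Distance in frame 1: 11. Distance in frame 3: 5.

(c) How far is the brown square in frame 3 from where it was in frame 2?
3

The brown square moved from (2, 13) to (3, 10), a distance of √(1² + 3²) ≈ 3.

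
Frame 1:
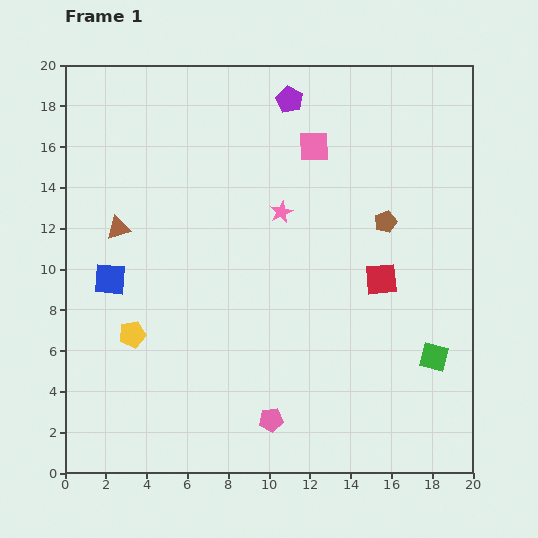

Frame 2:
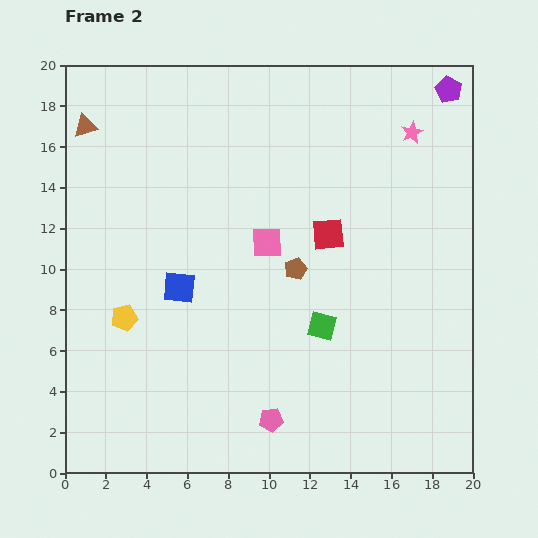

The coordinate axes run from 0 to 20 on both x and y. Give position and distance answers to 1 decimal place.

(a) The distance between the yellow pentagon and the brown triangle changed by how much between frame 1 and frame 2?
+4.4

Distance in frame 1: 5.2. Distance in frame 2: 9.6.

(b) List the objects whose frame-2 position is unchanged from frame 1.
the pink pentagon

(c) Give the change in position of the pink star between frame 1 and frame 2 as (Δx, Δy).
(6.4, 3.9)

The pink star was at (10.6, 12.8) in frame 1 and (17.0, 16.7) in frame 2.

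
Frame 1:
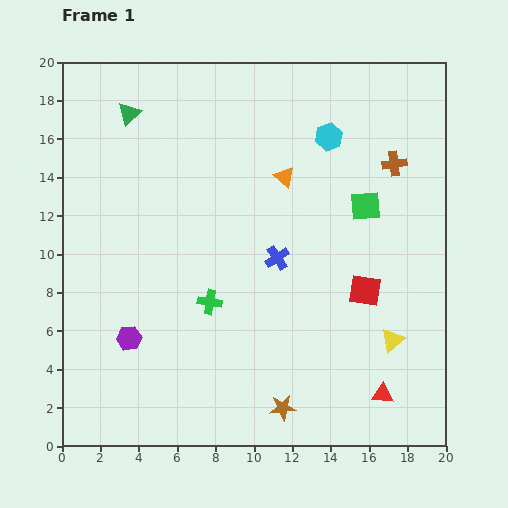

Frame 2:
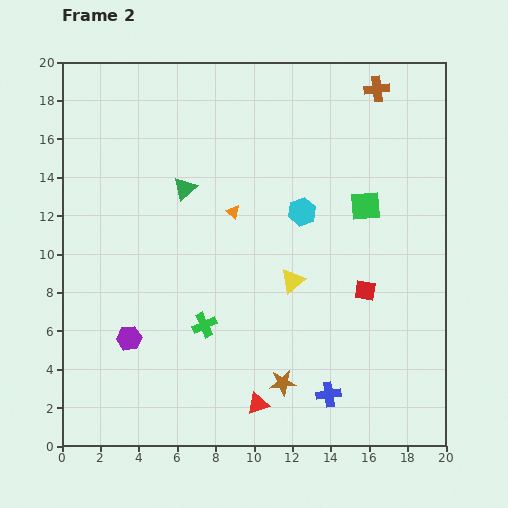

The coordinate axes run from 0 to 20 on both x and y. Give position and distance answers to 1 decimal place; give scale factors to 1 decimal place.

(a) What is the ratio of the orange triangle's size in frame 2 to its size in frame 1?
0.6×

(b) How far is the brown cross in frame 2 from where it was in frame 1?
4.0

The brown cross moved from (17.3, 14.7) to (16.4, 18.6), a distance of √(0.9² + 3.9²) ≈ 4.0.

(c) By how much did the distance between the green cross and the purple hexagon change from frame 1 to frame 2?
-0.6

Distance in frame 1: 4.6. Distance in frame 2: 4.0.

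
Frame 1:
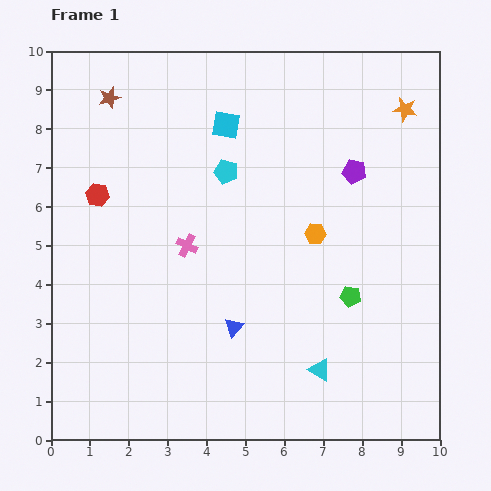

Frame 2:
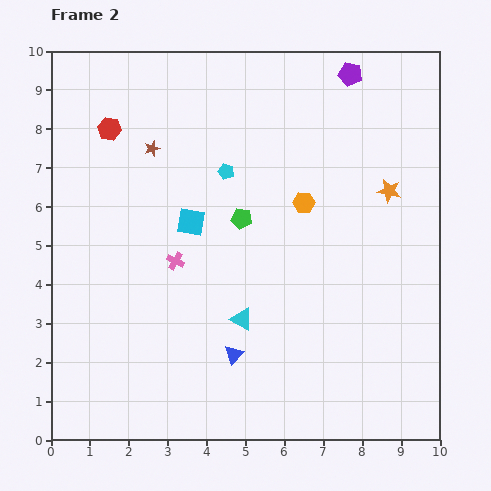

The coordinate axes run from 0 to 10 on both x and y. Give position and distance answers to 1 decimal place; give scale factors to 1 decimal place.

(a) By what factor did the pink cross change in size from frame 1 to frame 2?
0.8×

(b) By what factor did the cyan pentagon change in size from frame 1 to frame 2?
0.6×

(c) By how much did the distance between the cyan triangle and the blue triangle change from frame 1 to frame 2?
-1.6

Distance in frame 1: 2.5. Distance in frame 2: 0.9.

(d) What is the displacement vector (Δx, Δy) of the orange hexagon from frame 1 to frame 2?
(-0.3, 0.8)

The orange hexagon was at (6.8, 5.3) in frame 1 and (6.5, 6.1) in frame 2.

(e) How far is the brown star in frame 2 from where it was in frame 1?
1.7

The brown star moved from (1.5, 8.8) to (2.6, 7.5), a distance of √(1.1² + 1.3²) ≈ 1.7.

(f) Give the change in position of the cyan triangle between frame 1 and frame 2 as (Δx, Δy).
(-2.0, 1.3)

The cyan triangle was at (6.9, 1.8) in frame 1 and (4.9, 3.1) in frame 2.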